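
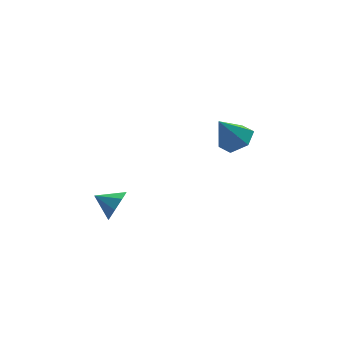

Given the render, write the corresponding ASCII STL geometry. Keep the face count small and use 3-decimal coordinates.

solid 
facet normal 0.505 -0.103 -0.857
outer loop
vertex 3.839 0.99 0.375
vertex 3.012 1.278 -0.147
vertex 3.686 1.977 0.166
endloop
endfacet
facet normal 0.539 0.254 0.803
outer loop
vertex 3.839 0.99 0.375
vertex 3.686 1.977 0.166
vertex 2.108 1.462 1.387
endloop
endfacet
facet normal 0.505 -0.103 -0.857
outer loop
vertex 3.686 1.977 0.166
vertex 3.012 1.278 -0.147
vertex 2.858 2.265 -0.356
endloop
endfacet
facet normal 0.041 0.901 0.432
outer loop
vertex 3.686 1.977 0.166
vertex 2.858 2.265 -0.356
vertex 2.108 1.462 1.387
endloop
endfacet
facet normal 0.505 -0.103 -0.857
outer loop
vertex 2.858 2.265 -0.356
vertex 3.012 1.278 -0.147
vertex 2.184 1.566 -0.669
endloop
endfacet
facet normal -0.722 0.692 0.008
outer loop
vertex 2.858 2.265 -0.356
vertex 2.184 1.566 -0.669
vertex 2.108 1.462 1.387
endloop
endfacet
facet normal 0.504 -0.103 -0.857
outer loop
vertex 2.184 1.566 -0.669
vertex 3.012 1.278 -0.147
vertex 2.337 0.58 -0.46
endloop
endfacet
facet normal -0.986 -0.162 -0.045
outer loop
vertex 2.184 1.566 -0.669
vertex 2.337 0.58 -0.46
vertex 2.108 1.462 1.387
endloop
endfacet
facet normal 0.504 -0.103 -0.858
outer loop
vertex 2.337 0.58 -0.46
vertex 3.012 1.278 -0.147
vertex 3.165 0.292 0.061
endloop
endfacet
facet normal -0.487 -0.810 0.326
outer loop
vertex 2.337 0.58 -0.46
vertex 3.165 0.292 0.061
vertex 2.108 1.462 1.387
endloop
endfacet
facet normal 0.505 -0.102 -0.857
outer loop
vertex 3.165 0.292 0.061
vertex 3.012 1.278 -0.147
vertex 3.839 0.99 0.375
endloop
endfacet
facet normal 0.274 -0.602 0.750
outer loop
vertex 3.165 0.292 0.061
vertex 3.839 0.99 0.375
vertex 2.108 1.462 1.387
endloop
endfacet
facet normal 0.676 -0.636 -0.373
outer loop
vertex -3.007 1.185 -2.071
vertex -3.554 1.06 -2.85
vertex -2.85 1.665 -2.605
endloop
endfacet
facet normal 0.198 0.699 0.687
outer loop
vertex -3.007 1.185 -2.071
vertex -2.85 1.665 -2.605
vertex -4.426 1.88 -2.37
endloop
endfacet
facet normal 0.676 -0.636 -0.372
outer loop
vertex -2.85 1.665 -2.605
vertex -3.554 1.06 -2.85
vertex -3.105 1.79 -3.282
endloop
endfacet
facet normal 0.152 0.981 0.124
outer loop
vertex -2.85 1.665 -2.605
vertex -3.105 1.79 -3.282
vertex -4.426 1.88 -2.37
endloop
endfacet
facet normal 0.676 -0.636 -0.372
outer loop
vertex -3.105 1.79 -3.282
vertex -3.554 1.06 -2.85
vertex -3.623 1.488 -3.707
endloop
endfacet
facet normal -0.206 0.899 -0.387
outer loop
vertex -3.105 1.79 -3.282
vertex -3.623 1.488 -3.707
vertex -4.426 1.88 -2.37
endloop
endfacet
facet normal 0.676 -0.636 -0.372
outer loop
vertex -3.623 1.488 -3.707
vertex -3.554 1.06 -2.85
vertex -4.101 0.935 -3.629
endloop
endfacet
facet normal -0.669 0.501 -0.549
outer loop
vertex -3.623 1.488 -3.707
vertex -4.101 0.935 -3.629
vertex -4.426 1.88 -2.37
endloop
endfacet
facet normal 0.676 -0.636 -0.373
outer loop
vertex -4.101 0.935 -3.629
vertex -3.554 1.06 -2.85
vertex -4.258 0.455 -3.095
endloop
endfacet
facet normal -0.964 0.021 -0.265
outer loop
vertex -4.101 0.935 -3.629
vertex -4.258 0.455 -3.095
vertex -4.426 1.88 -2.37
endloop
endfacet
facet normal 0.676 -0.636 -0.372
outer loop
vertex -4.258 0.455 -3.095
vertex -3.554 1.06 -2.85
vertex -4.003 0.33 -2.418
endloop
endfacet
facet normal -0.919 -0.260 0.298
outer loop
vertex -4.258 0.455 -3.095
vertex -4.003 0.33 -2.418
vertex -4.426 1.88 -2.37
endloop
endfacet
facet normal 0.676 -0.636 -0.372
outer loop
vertex -4.003 0.33 -2.418
vertex -3.554 1.06 -2.85
vertex -3.485 0.632 -1.993
endloop
endfacet
facet normal -0.560 -0.178 0.809
outer loop
vertex -4.003 0.33 -2.418
vertex -3.485 0.632 -1.993
vertex -4.426 1.88 -2.37
endloop
endfacet
facet normal 0.676 -0.636 -0.372
outer loop
vertex -3.485 0.632 -1.993
vertex -3.554 1.06 -2.85
vertex -3.007 1.185 -2.071
endloop
endfacet
facet normal -0.097 0.220 0.971
outer loop
vertex -3.485 0.632 -1.993
vertex -3.007 1.185 -2.071
vertex -4.426 1.88 -2.37
endloop
endfacet

endsolid


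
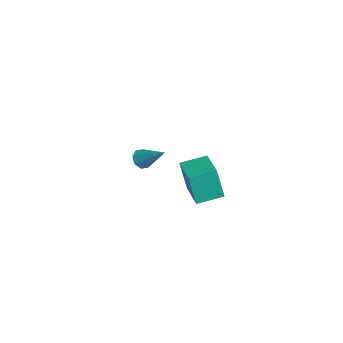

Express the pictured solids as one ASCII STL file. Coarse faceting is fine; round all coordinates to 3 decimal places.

solid 
facet normal -0.597 -0.483 -0.640
outer loop
vertex -3.497 1.304 -1.72
vertex -4.098 1.549 -1.344
vertex -3.69 1.806 -1.919
endloop
endfacet
facet normal 0.874 0.153 -0.462
outer loop
vertex -3.497 1.304 -1.72
vertex -3.69 1.806 -1.919
vertex -2.782 2.611 0.064
endloop
endfacet
facet normal -0.598 -0.482 -0.640
outer loop
vertex -3.69 1.806 -1.919
vertex -4.098 1.549 -1.344
vertex -4.122 2.159 -1.781
endloop
endfacet
facet normal 0.444 0.741 -0.504
outer loop
vertex -3.69 1.806 -1.919
vertex -4.122 2.159 -1.781
vertex -2.782 2.611 0.064
endloop
endfacet
facet normal -0.599 -0.482 -0.640
outer loop
vertex -4.122 2.159 -1.781
vertex -4.098 1.549 -1.344
vertex -4.539 2.154 -1.387
endloop
endfacet
facet normal -0.142 0.980 -0.137
outer loop
vertex -4.122 2.159 -1.781
vertex -4.539 2.154 -1.387
vertex -2.782 2.611 0.064
endloop
endfacet
facet normal -0.599 -0.482 -0.640
outer loop
vertex -4.539 2.154 -1.387
vertex -4.098 1.549 -1.344
vertex -4.698 1.795 -0.968
endloop
endfacet
facet normal -0.538 0.730 0.421
outer loop
vertex -4.539 2.154 -1.387
vertex -4.698 1.795 -0.968
vertex -2.782 2.611 0.064
endloop
endfacet
facet normal -0.599 -0.482 -0.640
outer loop
vertex -4.698 1.795 -0.968
vertex -4.098 1.549 -1.344
vertex -4.505 1.292 -0.77
endloop
endfacet
facet normal -0.514 0.136 0.847
outer loop
vertex -4.698 1.795 -0.968
vertex -4.505 1.292 -0.77
vertex -2.782 2.611 0.064
endloop
endfacet
facet normal -0.598 -0.483 -0.640
outer loop
vertex -4.505 1.292 -0.77
vertex -4.098 1.549 -1.344
vertex -4.073 0.94 -0.908
endloop
endfacet
facet normal -0.084 -0.452 0.888
outer loop
vertex -4.505 1.292 -0.77
vertex -4.073 0.94 -0.908
vertex -2.782 2.611 0.064
endloop
endfacet
facet normal -0.598 -0.483 -0.640
outer loop
vertex -4.073 0.94 -0.908
vertex -4.098 1.549 -1.344
vertex -3.656 0.945 -1.301
endloop
endfacet
facet normal 0.500 -0.690 0.522
outer loop
vertex -4.073 0.94 -0.908
vertex -3.656 0.945 -1.301
vertex -2.782 2.611 0.064
endloop
endfacet
facet normal -0.597 -0.483 -0.640
outer loop
vertex -3.656 0.945 -1.301
vertex -4.098 1.549 -1.344
vertex -3.497 1.304 -1.72
endloop
endfacet
facet normal 0.897 -0.440 -0.037
outer loop
vertex -3.656 0.945 -1.301
vertex -3.497 1.304 -1.72
vertex -2.782 2.611 0.064
endloop
endfacet
facet normal -0.983 0.063 -0.170
outer loop
vertex 2.703 1.746 3.778
vertex 2.76 3.401 4.063
vertex 3.085 2.091 1.701
endloop
endfacet
facet normal -0.034 -0.985 -0.170
outer loop
vertex 5.14 1.959 2.057
vertex 2.703 1.746 3.778
vertex 3.085 2.091 1.701
endloop
endfacet
facet normal -0.983 0.063 -0.170
outer loop
vertex 3.085 2.091 1.701
vertex 2.76 3.401 4.063
vertex 3.141 3.746 1.986
endloop
endfacet
facet normal 0.179 0.161 -0.971
outer loop
vertex 3.141 3.746 1.986
vertex 5.14 1.959 2.057
vertex 3.085 2.091 1.701
endloop
endfacet
facet normal -0.178 -0.161 0.971
outer loop
vertex 2.703 1.746 3.778
vertex 4.815 3.269 4.419
vertex 2.76 3.401 4.063
endloop
endfacet
facet normal -0.034 -0.985 -0.170
outer loop
vertex 4.759 1.614 4.134
vertex 2.703 1.746 3.778
vertex 5.14 1.959 2.057
endloop
endfacet
facet normal -0.178 -0.161 0.971
outer loop
vertex 4.759 1.614 4.134
vertex 4.815 3.269 4.419
vertex 2.703 1.746 3.778
endloop
endfacet
facet normal 0.034 0.985 0.170
outer loop
vertex 2.76 3.401 4.063
vertex 4.815 3.269 4.419
vertex 3.141 3.746 1.986
endloop
endfacet
facet normal 0.178 0.161 -0.971
outer loop
vertex 5.197 3.614 2.342
vertex 5.14 1.959 2.057
vertex 3.141 3.746 1.986
endloop
endfacet
facet normal 0.034 0.985 0.170
outer loop
vertex 3.141 3.746 1.986
vertex 4.815 3.269 4.419
vertex 5.197 3.614 2.342
endloop
endfacet
facet normal 0.983 -0.063 0.170
outer loop
vertex 5.197 3.614 2.342
vertex 4.759 1.614 4.134
vertex 5.14 1.959 2.057
endloop
endfacet
facet normal 0.983 -0.063 0.170
outer loop
vertex 4.815 3.269 4.419
vertex 4.759 1.614 4.134
vertex 5.197 3.614 2.342
endloop
endfacet

endsolid


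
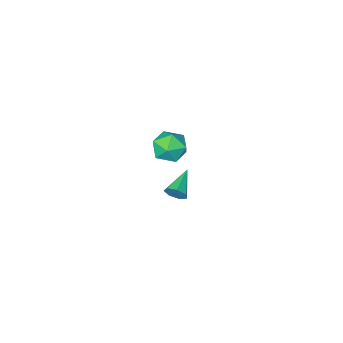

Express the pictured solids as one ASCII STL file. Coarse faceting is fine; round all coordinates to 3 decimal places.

solid 
facet normal -0.953 -0.167 -0.253
outer loop
vertex 2.893 3.521 2.825
vertex 3.006 2.756 2.904
vertex 2.77 3.179 3.513
endloop
endfacet
facet normal -0.882 0.465 0.073
outer loop
vertex 2.893 3.521 2.825
vertex 2.77 3.179 3.513
vertex 3.13 3.868 3.48
endloop
endfacet
facet normal -0.419 0.856 -0.302
outer loop
vertex 2.893 3.521 2.825
vertex 3.13 3.868 3.48
vertex 3.588 3.871 2.852
endloop
endfacet
facet normal -0.202 0.468 -0.861
outer loop
vertex 2.893 3.521 2.825
vertex 3.588 3.871 2.852
vertex 3.512 3.183 2.496
endloop
endfacet
facet normal -0.531 -0.164 -0.831
outer loop
vertex 2.893 3.521 2.825
vertex 3.512 3.183 2.496
vertex 3.006 2.756 2.904
endloop
endfacet
facet normal -0.602 0.349 0.718
outer loop
vertex 3.13 3.868 3.48
vertex 2.77 3.179 3.513
vertex 3.388 3.317 3.964
endloop
endfacet
facet normal -0.716 -0.672 0.190
outer loop
vertex 2.77 3.179 3.513
vertex 3.006 2.756 2.904
vertex 3.312 2.629 3.608
endloop
endfacet
facet normal -0.035 -0.669 -0.743
outer loop
vertex 3.006 2.756 2.904
vertex 3.512 3.183 2.496
vertex 3.77 2.632 2.98
endloop
endfacet
facet normal 0.498 0.354 -0.791
outer loop
vertex 3.512 3.183 2.496
vertex 3.588 3.871 2.852
vertex 4.13 3.321 2.947
endloop
endfacet
facet normal 0.148 0.982 0.113
outer loop
vertex 3.588 3.871 2.852
vertex 3.13 3.868 3.48
vertex 3.894 3.744 3.556
endloop
endfacet
facet normal 0.202 -0.468 0.861
outer loop
vertex 4.007 2.979 3.635
vertex 3.388 3.317 3.964
vertex 3.312 2.629 3.608
endloop
endfacet
facet normal 0.419 -0.856 0.302
outer loop
vertex 4.007 2.979 3.635
vertex 3.312 2.629 3.608
vertex 3.77 2.632 2.98
endloop
endfacet
facet normal 0.882 -0.465 -0.073
outer loop
vertex 4.007 2.979 3.635
vertex 3.77 2.632 2.98
vertex 4.13 3.321 2.947
endloop
endfacet
facet normal 0.953 0.167 0.253
outer loop
vertex 4.007 2.979 3.635
vertex 4.13 3.321 2.947
vertex 3.894 3.744 3.556
endloop
endfacet
facet normal 0.531 0.164 0.831
outer loop
vertex 4.007 2.979 3.635
vertex 3.894 3.744 3.556
vertex 3.388 3.317 3.964
endloop
endfacet
facet normal -0.498 -0.354 0.791
outer loop
vertex 3.312 2.629 3.608
vertex 3.388 3.317 3.964
vertex 2.77 3.179 3.513
endloop
endfacet
facet normal -0.148 -0.982 -0.113
outer loop
vertex 3.77 2.632 2.98
vertex 3.312 2.629 3.608
vertex 3.006 2.756 2.904
endloop
endfacet
facet normal 0.602 -0.349 -0.718
outer loop
vertex 4.13 3.321 2.947
vertex 3.77 2.632 2.98
vertex 3.512 3.183 2.496
endloop
endfacet
facet normal 0.716 0.672 -0.190
outer loop
vertex 3.894 3.744 3.556
vertex 4.13 3.321 2.947
vertex 3.588 3.871 2.852
endloop
endfacet
facet normal 0.035 0.669 0.743
outer loop
vertex 3.388 3.317 3.964
vertex 3.894 3.744 3.556
vertex 3.13 3.868 3.48
endloop
endfacet
facet normal 0.773 0.516 -0.369
outer loop
vertex 2.198 1.176 -1.643
vertex 1.904 1.343 -2.025
vertex 1.981 1.555 -1.568
endloop
endfacet
facet normal 0.128 -0.121 0.984
outer loop
vertex 2.198 1.176 -1.643
vertex 1.981 1.555 -1.568
vertex 0.876 0.657 -1.535
endloop
endfacet
facet normal 0.774 0.515 -0.369
outer loop
vertex 1.981 1.555 -1.568
vertex 1.904 1.343 -2.025
vertex 1.707 1.774 -1.837
endloop
endfacet
facet normal -0.377 0.492 0.785
outer loop
vertex 1.981 1.555 -1.568
vertex 1.707 1.774 -1.837
vertex 0.876 0.657 -1.535
endloop
endfacet
facet normal 0.774 0.515 -0.369
outer loop
vertex 1.707 1.774 -1.837
vertex 1.904 1.343 -2.025
vertex 1.581 1.669 -2.248
endloop
endfacet
facet normal -0.788 0.610 0.086
outer loop
vertex 1.707 1.774 -1.837
vertex 1.581 1.669 -2.248
vertex 0.876 0.657 -1.535
endloop
endfacet
facet normal 0.774 0.515 -0.368
outer loop
vertex 1.581 1.669 -2.248
vertex 1.904 1.343 -2.025
vertex 1.699 1.318 -2.491
endloop
endfacet
facet normal -0.796 0.140 -0.589
outer loop
vertex 1.581 1.669 -2.248
vertex 1.699 1.318 -2.491
vertex 0.876 0.657 -1.535
endloop
endfacet
facet normal 0.774 0.515 -0.368
outer loop
vertex 1.699 1.318 -2.491
vertex 1.904 1.343 -2.025
vertex 1.971 0.986 -2.384
endloop
endfacet
facet normal -0.396 -0.559 -0.728
outer loop
vertex 1.699 1.318 -2.491
vertex 1.971 0.986 -2.384
vertex 0.876 0.657 -1.535
endloop
endfacet
facet normal 0.774 0.516 -0.368
outer loop
vertex 1.971 0.986 -2.384
vertex 1.904 1.343 -2.025
vertex 2.193 0.923 -2.006
endloop
endfacet
facet normal 0.114 -0.967 -0.228
outer loop
vertex 1.971 0.986 -2.384
vertex 2.193 0.923 -2.006
vertex 0.876 0.657 -1.535
endloop
endfacet
facet normal 0.773 0.515 -0.370
outer loop
vertex 2.193 0.923 -2.006
vertex 1.904 1.343 -2.025
vertex 2.198 1.176 -1.643
endloop
endfacet
facet normal 0.347 -0.772 0.533
outer loop
vertex 2.193 0.923 -2.006
vertex 2.198 1.176 -1.643
vertex 0.876 0.657 -1.535
endloop
endfacet

endsolid


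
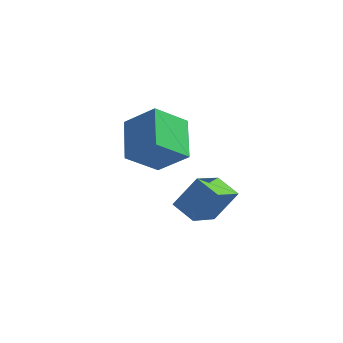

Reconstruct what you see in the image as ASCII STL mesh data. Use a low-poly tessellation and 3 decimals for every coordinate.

solid 
facet normal -0.540 -0.580 0.610
outer loop
vertex 1.18 2.399 3.764
vertex -0.271 2.479 2.556
vertex 1.939 0.61 2.733
endloop
endfacet
facet normal 0.768 -0.042 0.639
outer loop
vertex 2.991 1.741 1.544
vertex 1.18 2.399 3.764
vertex 1.939 0.61 2.733
endloop
endfacet
facet normal -0.540 -0.580 0.610
outer loop
vertex 1.939 0.61 2.733
vertex -0.271 2.479 2.556
vertex 0.488 0.69 1.525
endloop
endfacet
facet normal 0.345 -0.813 -0.468
outer loop
vertex 0.488 0.69 1.525
vertex 2.991 1.741 1.544
vertex 1.939 0.61 2.733
endloop
endfacet
facet normal -0.345 0.813 0.468
outer loop
vertex 1.18 2.399 3.764
vertex 0.781 3.61 1.367
vertex -0.271 2.479 2.556
endloop
endfacet
facet normal 0.768 -0.042 0.639
outer loop
vertex 2.232 3.53 2.575
vertex 1.18 2.399 3.764
vertex 2.991 1.741 1.544
endloop
endfacet
facet normal -0.345 0.813 0.468
outer loop
vertex 2.232 3.53 2.575
vertex 0.781 3.61 1.367
vertex 1.18 2.399 3.764
endloop
endfacet
facet normal -0.768 0.042 -0.639
outer loop
vertex -0.271 2.479 2.556
vertex 0.781 3.61 1.367
vertex 0.488 0.69 1.525
endloop
endfacet
facet normal 0.345 -0.813 -0.468
outer loop
vertex 1.54 1.821 0.336
vertex 2.991 1.741 1.544
vertex 0.488 0.69 1.525
endloop
endfacet
facet normal -0.768 0.042 -0.639
outer loop
vertex 0.488 0.69 1.525
vertex 0.781 3.61 1.367
vertex 1.54 1.821 0.336
endloop
endfacet
facet normal 0.540 0.580 -0.610
outer loop
vertex 1.54 1.821 0.336
vertex 2.232 3.53 2.575
vertex 2.991 1.741 1.544
endloop
endfacet
facet normal 0.540 0.580 -0.610
outer loop
vertex 0.781 3.61 1.367
vertex 2.232 3.53 2.575
vertex 1.54 1.821 0.336
endloop
endfacet
facet normal -0.858 0.366 0.360
outer loop
vertex 2.906 2.896 -0.541
vertex 3.253 4.622 -1.47
vertex 2.023 2.278 -2.019
endloop
endfacet
facet normal -0.175 -0.867 0.467
outer loop
vertex 3.147 1.798 -2.49
vertex 2.906 2.896 -0.541
vertex 2.023 2.278 -2.019
endloop
endfacet
facet normal -0.858 0.366 0.360
outer loop
vertex 2.023 2.278 -2.019
vertex 3.253 4.622 -1.47
vertex 2.369 4.003 -2.948
endloop
endfacet
facet normal -0.483 -0.338 -0.808
outer loop
vertex 2.369 4.003 -2.948
vertex 3.147 1.798 -2.49
vertex 2.023 2.278 -2.019
endloop
endfacet
facet normal 0.483 0.338 0.808
outer loop
vertex 2.906 2.896 -0.541
vertex 4.377 4.142 -1.941
vertex 3.253 4.622 -1.47
endloop
endfacet
facet normal -0.174 -0.867 0.467
outer loop
vertex 4.031 2.417 -1.012
vertex 2.906 2.896 -0.541
vertex 3.147 1.798 -2.49
endloop
endfacet
facet normal 0.482 0.338 0.808
outer loop
vertex 4.031 2.417 -1.012
vertex 4.377 4.142 -1.941
vertex 2.906 2.896 -0.541
endloop
endfacet
facet normal 0.174 0.867 -0.467
outer loop
vertex 3.253 4.622 -1.47
vertex 4.377 4.142 -1.941
vertex 2.369 4.003 -2.948
endloop
endfacet
facet normal -0.482 -0.338 -0.808
outer loop
vertex 3.494 3.524 -3.419
vertex 3.147 1.798 -2.49
vertex 2.369 4.003 -2.948
endloop
endfacet
facet normal 0.174 0.867 -0.467
outer loop
vertex 2.369 4.003 -2.948
vertex 4.377 4.142 -1.941
vertex 3.494 3.524 -3.419
endloop
endfacet
facet normal 0.858 -0.366 -0.360
outer loop
vertex 3.494 3.524 -3.419
vertex 4.031 2.417 -1.012
vertex 3.147 1.798 -2.49
endloop
endfacet
facet normal 0.858 -0.366 -0.360
outer loop
vertex 4.377 4.142 -1.941
vertex 4.031 2.417 -1.012
vertex 3.494 3.524 -3.419
endloop
endfacet

endsolid


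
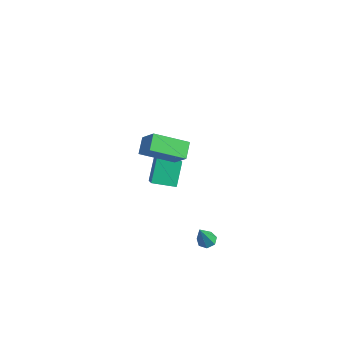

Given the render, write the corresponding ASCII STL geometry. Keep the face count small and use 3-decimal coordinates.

solid 
facet normal -0.662 -0.724 0.192
outer loop
vertex -3.708 2.312 -1.588
vertex -5.017 3.161 -2.902
vertex -3.07 1.405 -2.81
endloop
endfacet
facet normal 0.642 -0.416 0.644
outer loop
vertex -2.143 2.419 -3.078
vertex -3.708 2.312 -1.588
vertex -3.07 1.405 -2.81
endloop
endfacet
facet normal -0.662 -0.724 0.192
outer loop
vertex -3.07 1.405 -2.81
vertex -5.017 3.161 -2.902
vertex -4.379 2.254 -4.124
endloop
endfacet
facet normal 0.387 -0.549 -0.741
outer loop
vertex -4.379 2.254 -4.124
vertex -2.143 2.419 -3.078
vertex -3.07 1.405 -2.81
endloop
endfacet
facet normal -0.387 0.549 0.741
outer loop
vertex -3.708 2.312 -1.588
vertex -4.09 4.175 -3.17
vertex -5.017 3.161 -2.902
endloop
endfacet
facet normal 0.642 -0.416 0.644
outer loop
vertex -2.781 3.326 -1.856
vertex -3.708 2.312 -1.588
vertex -2.143 2.419 -3.078
endloop
endfacet
facet normal -0.387 0.549 0.741
outer loop
vertex -2.781 3.326 -1.856
vertex -4.09 4.175 -3.17
vertex -3.708 2.312 -1.588
endloop
endfacet
facet normal -0.642 0.416 -0.644
outer loop
vertex -5.017 3.161 -2.902
vertex -4.09 4.175 -3.17
vertex -4.379 2.254 -4.124
endloop
endfacet
facet normal 0.387 -0.549 -0.741
outer loop
vertex -3.452 3.268 -4.392
vertex -2.143 2.419 -3.078
vertex -4.379 2.254 -4.124
endloop
endfacet
facet normal -0.642 0.416 -0.644
outer loop
vertex -4.379 2.254 -4.124
vertex -4.09 4.175 -3.17
vertex -3.452 3.268 -4.392
endloop
endfacet
facet normal 0.662 0.724 -0.192
outer loop
vertex -3.452 3.268 -4.392
vertex -2.781 3.326 -1.856
vertex -2.143 2.419 -3.078
endloop
endfacet
facet normal 0.662 0.724 -0.192
outer loop
vertex -4.09 4.175 -3.17
vertex -2.781 3.326 -1.856
vertex -3.452 3.268 -4.392
endloop
endfacet
facet normal -0.505 -0.752 0.424
outer loop
vertex -0.508 -0.417 4.464
vertex -1.527 -0.353 3.364
vertex 0.051 -1.108 3.905
endloop
endfacet
facet normal 0.679 -0.043 0.733
outer loop
vertex 1.087 0.433 3.036
vertex -0.508 -0.417 4.464
vertex 0.051 -1.108 3.905
endloop
endfacet
facet normal -0.505 -0.752 0.424
outer loop
vertex 0.051 -1.108 3.905
vertex -1.527 -0.353 3.364
vertex -0.967 -1.044 2.806
endloop
endfacet
facet normal 0.533 -0.658 -0.532
outer loop
vertex -0.967 -1.044 2.806
vertex 1.087 0.433 3.036
vertex 0.051 -1.108 3.905
endloop
endfacet
facet normal -0.533 0.658 0.532
outer loop
vertex -0.508 -0.417 4.464
vertex -0.491 1.188 2.495
vertex -1.527 -0.353 3.364
endloop
endfacet
facet normal 0.679 -0.042 0.733
outer loop
vertex 0.527 1.124 3.594
vertex -0.508 -0.417 4.464
vertex 1.087 0.433 3.036
endloop
endfacet
facet normal -0.533 0.658 0.532
outer loop
vertex 0.527 1.124 3.594
vertex -0.491 1.188 2.495
vertex -0.508 -0.417 4.464
endloop
endfacet
facet normal -0.678 0.042 -0.733
outer loop
vertex -1.527 -0.353 3.364
vertex -0.491 1.188 2.495
vertex -0.967 -1.044 2.806
endloop
endfacet
facet normal 0.533 -0.658 -0.532
outer loop
vertex 0.068 0.497 1.936
vertex 1.087 0.433 3.036
vertex -0.967 -1.044 2.806
endloop
endfacet
facet normal -0.679 0.043 -0.732
outer loop
vertex -0.967 -1.044 2.806
vertex -0.491 1.188 2.495
vertex 0.068 0.497 1.936
endloop
endfacet
facet normal 0.505 0.752 -0.424
outer loop
vertex 0.068 0.497 1.936
vertex 0.527 1.124 3.594
vertex 1.087 0.433 3.036
endloop
endfacet
facet normal 0.505 0.752 -0.424
outer loop
vertex -0.491 1.188 2.495
vertex 0.527 1.124 3.594
vertex 0.068 0.497 1.936
endloop
endfacet
facet normal -0.125 0.404 -0.906
outer loop
vertex 2.825 0.96 -3.311
vertex 2.285 0.86 -3.281
vertex 2.56 1.308 -3.119
endloop
endfacet
facet normal 0.824 0.416 0.384
outer loop
vertex 2.825 0.96 -3.311
vertex 2.56 1.308 -3.119
vertex 2.495 0.18 -1.759
endloop
endfacet
facet normal -0.126 0.405 -0.906
outer loop
vertex 2.56 1.308 -3.119
vertex 2.285 0.86 -3.281
vertex 2.088 1.318 -3.049
endloop
endfacet
facet normal 0.111 0.762 0.638
outer loop
vertex 2.56 1.308 -3.119
vertex 2.088 1.318 -3.049
vertex 2.495 0.18 -1.759
endloop
endfacet
facet normal -0.125 0.405 -0.906
outer loop
vertex 2.088 1.318 -3.049
vertex 2.285 0.86 -3.281
vertex 1.764 0.983 -3.154
endloop
endfacet
facet normal -0.659 0.448 0.604
outer loop
vertex 2.088 1.318 -3.049
vertex 1.764 0.983 -3.154
vertex 2.495 0.18 -1.759
endloop
endfacet
facet normal -0.126 0.403 -0.906
outer loop
vertex 1.764 0.983 -3.154
vertex 2.285 0.86 -3.281
vertex 1.833 0.555 -3.354
endloop
endfacet
facet normal -0.906 -0.290 0.308
outer loop
vertex 1.764 0.983 -3.154
vertex 1.833 0.555 -3.354
vertex 2.495 0.18 -1.759
endloop
endfacet
facet normal -0.127 0.405 -0.905
outer loop
vertex 1.833 0.555 -3.354
vertex 2.285 0.86 -3.281
vertex 2.242 0.357 -3.5
endloop
endfacet
facet normal -0.443 -0.896 -0.027
outer loop
vertex 1.833 0.555 -3.354
vertex 2.242 0.357 -3.5
vertex 2.495 0.18 -1.759
endloop
endfacet
facet normal -0.124 0.405 -0.906
outer loop
vertex 2.242 0.357 -3.5
vertex 2.285 0.86 -3.281
vertex 2.683 0.537 -3.48
endloop
endfacet
facet normal 0.379 -0.913 -0.148
outer loop
vertex 2.242 0.357 -3.5
vertex 2.683 0.537 -3.48
vertex 2.495 0.18 -1.759
endloop
endfacet
facet normal -0.125 0.404 -0.906
outer loop
vertex 2.683 0.537 -3.48
vertex 2.285 0.86 -3.281
vertex 2.825 0.96 -3.311
endloop
endfacet
facet normal 0.943 -0.330 0.034
outer loop
vertex 2.683 0.537 -3.48
vertex 2.825 0.96 -3.311
vertex 2.495 0.18 -1.759
endloop
endfacet

endsolid


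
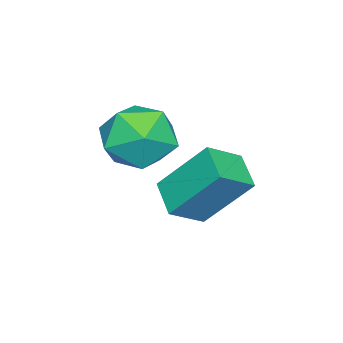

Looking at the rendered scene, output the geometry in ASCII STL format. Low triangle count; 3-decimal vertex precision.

solid 
facet normal -0.970 -0.233 0.074
outer loop
vertex -3.382 2.754 1.421
vertex -3.167 1.689 0.89
vertex -3.099 1.79 2.093
endloop
endfacet
facet normal -0.769 0.198 0.608
outer loop
vertex -3.382 2.754 1.421
vertex -3.099 1.79 2.093
vertex -2.618 2.869 2.351
endloop
endfacet
facet normal -0.511 0.798 0.321
outer loop
vertex -3.382 2.754 1.421
vertex -2.618 2.869 2.351
vertex -2.389 3.435 1.308
endloop
endfacet
facet normal -0.551 0.738 -0.389
outer loop
vertex -3.382 2.754 1.421
vertex -2.389 3.435 1.308
vertex -2.728 2.706 0.405
endloop
endfacet
facet normal -0.834 0.102 -0.542
outer loop
vertex -3.382 2.754 1.421
vertex -2.728 2.706 0.405
vertex -3.167 1.689 0.89
endloop
endfacet
facet normal -0.240 -0.123 0.963
outer loop
vertex -2.618 2.869 2.351
vertex -3.099 1.79 2.093
vertex -1.932 1.874 2.395
endloop
endfacet
facet normal -0.565 -0.819 0.101
outer loop
vertex -3.099 1.79 2.093
vertex -3.167 1.689 0.89
vertex -2.271 1.145 1.492
endloop
endfacet
facet normal -0.346 -0.278 -0.896
outer loop
vertex -3.167 1.689 0.89
vertex -2.728 2.706 0.405
vertex -2.042 1.711 0.449
endloop
endfacet
facet normal 0.114 0.752 -0.650
outer loop
vertex -2.728 2.706 0.405
vertex -2.389 3.435 1.308
vertex -1.561 2.79 0.707
endloop
endfacet
facet normal 0.179 0.848 0.499
outer loop
vertex -2.389 3.435 1.308
vertex -2.618 2.869 2.351
vertex -1.493 2.891 1.91
endloop
endfacet
facet normal 0.551 -0.738 0.389
outer loop
vertex -1.278 1.826 1.379
vertex -1.932 1.874 2.395
vertex -2.271 1.145 1.492
endloop
endfacet
facet normal 0.511 -0.798 -0.321
outer loop
vertex -1.278 1.826 1.379
vertex -2.271 1.145 1.492
vertex -2.042 1.711 0.449
endloop
endfacet
facet normal 0.769 -0.198 -0.608
outer loop
vertex -1.278 1.826 1.379
vertex -2.042 1.711 0.449
vertex -1.561 2.79 0.707
endloop
endfacet
facet normal 0.970 0.233 -0.074
outer loop
vertex -1.278 1.826 1.379
vertex -1.561 2.79 0.707
vertex -1.493 2.891 1.91
endloop
endfacet
facet normal 0.834 -0.102 0.542
outer loop
vertex -1.278 1.826 1.379
vertex -1.493 2.891 1.91
vertex -1.932 1.874 2.395
endloop
endfacet
facet normal -0.114 -0.752 0.650
outer loop
vertex -2.271 1.145 1.492
vertex -1.932 1.874 2.395
vertex -3.099 1.79 2.093
endloop
endfacet
facet normal -0.179 -0.848 -0.499
outer loop
vertex -2.042 1.711 0.449
vertex -2.271 1.145 1.492
vertex -3.167 1.689 0.89
endloop
endfacet
facet normal 0.240 0.123 -0.963
outer loop
vertex -1.561 2.79 0.707
vertex -2.042 1.711 0.449
vertex -2.728 2.706 0.405
endloop
endfacet
facet normal 0.565 0.819 -0.101
outer loop
vertex -1.493 2.891 1.91
vertex -1.561 2.79 0.707
vertex -2.389 3.435 1.308
endloop
endfacet
facet normal 0.346 0.278 0.896
outer loop
vertex -1.932 1.874 2.395
vertex -1.493 2.891 1.91
vertex -2.618 2.869 2.351
endloop
endfacet
facet normal -0.681 -0.622 0.387
outer loop
vertex -3.255 2.354 -0.898
vertex -3.564 3.702 0.722
vertex -4.181 2.949 -1.57
endloop
endfacet
facet normal 0.145 -0.633 -0.760
outer loop
vertex -3.316 3.738 -2.062
vertex -3.255 2.354 -0.898
vertex -4.181 2.949 -1.57
endloop
endfacet
facet normal -0.681 -0.622 0.387
outer loop
vertex -4.181 2.949 -1.57
vertex -3.564 3.702 0.722
vertex -4.49 4.297 0.05
endloop
endfacet
facet normal -0.718 0.462 -0.521
outer loop
vertex -4.49 4.297 0.05
vertex -3.316 3.738 -2.062
vertex -4.181 2.949 -1.57
endloop
endfacet
facet normal 0.718 -0.462 0.521
outer loop
vertex -3.255 2.354 -0.898
vertex -2.699 4.491 0.23
vertex -3.564 3.702 0.722
endloop
endfacet
facet normal 0.145 -0.633 -0.760
outer loop
vertex -2.39 3.143 -1.39
vertex -3.255 2.354 -0.898
vertex -3.316 3.738 -2.062
endloop
endfacet
facet normal 0.718 -0.462 0.521
outer loop
vertex -2.39 3.143 -1.39
vertex -2.699 4.491 0.23
vertex -3.255 2.354 -0.898
endloop
endfacet
facet normal -0.145 0.633 0.760
outer loop
vertex -3.564 3.702 0.722
vertex -2.699 4.491 0.23
vertex -4.49 4.297 0.05
endloop
endfacet
facet normal -0.718 0.462 -0.521
outer loop
vertex -3.625 5.086 -0.442
vertex -3.316 3.738 -2.062
vertex -4.49 4.297 0.05
endloop
endfacet
facet normal -0.145 0.633 0.760
outer loop
vertex -4.49 4.297 0.05
vertex -2.699 4.491 0.23
vertex -3.625 5.086 -0.442
endloop
endfacet
facet normal 0.681 0.622 -0.387
outer loop
vertex -3.625 5.086 -0.442
vertex -2.39 3.143 -1.39
vertex -3.316 3.738 -2.062
endloop
endfacet
facet normal 0.681 0.622 -0.387
outer loop
vertex -2.699 4.491 0.23
vertex -2.39 3.143 -1.39
vertex -3.625 5.086 -0.442
endloop
endfacet

endsolid


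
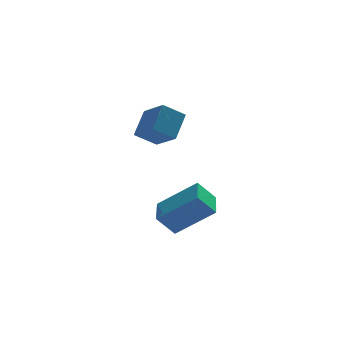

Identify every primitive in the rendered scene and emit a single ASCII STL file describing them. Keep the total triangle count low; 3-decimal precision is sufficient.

solid 
facet normal -0.647 -0.015 0.762
outer loop
vertex -1.932 -3.559 -1.257
vertex -1.644 -2.205 -0.986
vertex -3.519 -2.953 -2.592
endloop
endfacet
facet normal -0.205 -0.960 -0.192
outer loop
vertex -2.736 -2.935 -3.514
vertex -1.932 -3.559 -1.257
vertex -3.519 -2.953 -2.592
endloop
endfacet
facet normal -0.647 -0.015 0.762
outer loop
vertex -3.519 -2.953 -2.592
vertex -1.644 -2.205 -0.986
vertex -3.23 -1.599 -2.32
endloop
endfacet
facet normal -0.734 0.281 -0.618
outer loop
vertex -3.23 -1.599 -2.32
vertex -2.736 -2.935 -3.514
vertex -3.519 -2.953 -2.592
endloop
endfacet
facet normal 0.734 -0.280 0.618
outer loop
vertex -1.932 -3.559 -1.257
vertex -0.861 -2.187 -1.908
vertex -1.644 -2.205 -0.986
endloop
endfacet
facet normal -0.205 -0.960 -0.192
outer loop
vertex -1.15 -3.541 -2.18
vertex -1.932 -3.559 -1.257
vertex -2.736 -2.935 -3.514
endloop
endfacet
facet normal 0.735 -0.281 0.617
outer loop
vertex -1.15 -3.541 -2.18
vertex -0.861 -2.187 -1.908
vertex -1.932 -3.559 -1.257
endloop
endfacet
facet normal 0.205 0.960 0.193
outer loop
vertex -1.644 -2.205 -0.986
vertex -0.861 -2.187 -1.908
vertex -3.23 -1.599 -2.32
endloop
endfacet
facet normal -0.735 0.280 -0.617
outer loop
vertex -2.448 -1.581 -3.243
vertex -2.736 -2.935 -3.514
vertex -3.23 -1.599 -2.32
endloop
endfacet
facet normal 0.205 0.960 0.192
outer loop
vertex -3.23 -1.599 -2.32
vertex -0.861 -2.187 -1.908
vertex -2.448 -1.581 -3.243
endloop
endfacet
facet normal 0.647 0.015 -0.762
outer loop
vertex -2.448 -1.581 -3.243
vertex -1.15 -3.541 -2.18
vertex -2.736 -2.935 -3.514
endloop
endfacet
facet normal 0.647 0.015 -0.762
outer loop
vertex -0.861 -2.187 -1.908
vertex -1.15 -3.541 -2.18
vertex -2.448 -1.581 -3.243
endloop
endfacet
facet normal -0.830 -0.075 0.553
outer loop
vertex -3.011 -1.805 3.372
vertex -3.584 -0.635 2.67
vertex -3.598 -2.692 2.371
endloop
endfacet
facet normal 0.387 -0.791 0.474
outer loop
vertex -2.636 -2.605 1.73
vertex -3.011 -1.805 3.372
vertex -3.598 -2.692 2.371
endloop
endfacet
facet normal -0.830 -0.075 0.553
outer loop
vertex -3.598 -2.692 2.371
vertex -3.584 -0.635 2.67
vertex -4.171 -1.522 1.67
endloop
endfacet
facet normal -0.402 -0.607 -0.685
outer loop
vertex -4.171 -1.522 1.67
vertex -2.636 -2.605 1.73
vertex -3.598 -2.692 2.371
endloop
endfacet
facet normal 0.402 0.608 0.685
outer loop
vertex -3.011 -1.805 3.372
vertex -2.622 -0.548 2.029
vertex -3.584 -0.635 2.67
endloop
endfacet
facet normal 0.388 -0.791 0.474
outer loop
vertex -2.049 -1.718 2.73
vertex -3.011 -1.805 3.372
vertex -2.636 -2.605 1.73
endloop
endfacet
facet normal 0.402 0.607 0.685
outer loop
vertex -2.049 -1.718 2.73
vertex -2.622 -0.548 2.029
vertex -3.011 -1.805 3.372
endloop
endfacet
facet normal -0.387 0.791 -0.474
outer loop
vertex -3.584 -0.635 2.67
vertex -2.622 -0.548 2.029
vertex -4.171 -1.522 1.67
endloop
endfacet
facet normal -0.402 -0.608 -0.685
outer loop
vertex -3.209 -1.435 1.028
vertex -2.636 -2.605 1.73
vertex -4.171 -1.522 1.67
endloop
endfacet
facet normal -0.388 0.791 -0.474
outer loop
vertex -4.171 -1.522 1.67
vertex -2.622 -0.548 2.029
vertex -3.209 -1.435 1.028
endloop
endfacet
facet normal 0.830 0.074 -0.553
outer loop
vertex -3.209 -1.435 1.028
vertex -2.049 -1.718 2.73
vertex -2.636 -2.605 1.73
endloop
endfacet
facet normal 0.830 0.075 -0.553
outer loop
vertex -2.622 -0.548 2.029
vertex -2.049 -1.718 2.73
vertex -3.209 -1.435 1.028
endloop
endfacet

endsolid


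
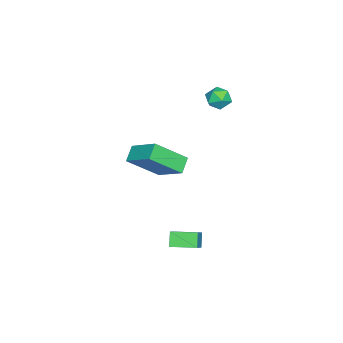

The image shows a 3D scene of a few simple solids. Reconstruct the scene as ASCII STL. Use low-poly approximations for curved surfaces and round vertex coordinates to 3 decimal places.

solid 
facet normal -0.822 -0.020 0.570
outer loop
vertex 1.208 0.042 0.709
vertex 1.858 1.54 1.699
vertex 0.22 1.38 -0.669
endloop
endfacet
facet normal -0.340 -0.785 -0.518
outer loop
vertex 1.042 1.4 -1.239
vertex 1.208 0.042 0.709
vertex 0.22 1.38 -0.669
endloop
endfacet
facet normal -0.822 -0.020 0.570
outer loop
vertex 0.22 1.38 -0.669
vertex 1.858 1.54 1.699
vertex 0.87 2.879 0.32
endloop
endfacet
facet normal -0.458 0.619 -0.638
outer loop
vertex 0.87 2.879 0.32
vertex 1.042 1.4 -1.239
vertex 0.22 1.38 -0.669
endloop
endfacet
facet normal 0.457 -0.620 0.638
outer loop
vertex 1.208 0.042 0.709
vertex 2.68 1.56 1.129
vertex 1.858 1.54 1.699
endloop
endfacet
facet normal -0.340 -0.785 -0.518
outer loop
vertex 2.03 0.061 0.14
vertex 1.208 0.042 0.709
vertex 1.042 1.4 -1.239
endloop
endfacet
facet normal 0.456 -0.619 0.639
outer loop
vertex 2.03 0.061 0.14
vertex 2.68 1.56 1.129
vertex 1.208 0.042 0.709
endloop
endfacet
facet normal 0.340 0.785 0.518
outer loop
vertex 1.858 1.54 1.699
vertex 2.68 1.56 1.129
vertex 0.87 2.879 0.32
endloop
endfacet
facet normal -0.456 0.620 -0.638
outer loop
vertex 1.692 2.898 -0.249
vertex 1.042 1.4 -1.239
vertex 0.87 2.879 0.32
endloop
endfacet
facet normal 0.340 0.785 0.518
outer loop
vertex 0.87 2.879 0.32
vertex 2.68 1.56 1.129
vertex 1.692 2.898 -0.249
endloop
endfacet
facet normal 0.822 0.020 -0.570
outer loop
vertex 1.692 2.898 -0.249
vertex 2.03 0.061 0.14
vertex 1.042 1.4 -1.239
endloop
endfacet
facet normal 0.822 0.020 -0.570
outer loop
vertex 2.68 1.56 1.129
vertex 2.03 0.061 0.14
vertex 1.692 2.898 -0.249
endloop
endfacet
facet normal 0.239 0.885 0.400
outer loop
vertex -1.764 4.239 3.127
vertex -1.863 3.952 3.821
vertex -1.183 3.918 3.49
endloop
endfacet
facet normal 0.574 0.788 -0.223
outer loop
vertex -1.764 4.239 3.127
vertex -1.183 3.918 3.49
vertex -1.288 3.786 2.752
endloop
endfacet
facet normal 0.080 0.684 -0.725
outer loop
vertex -1.764 4.239 3.127
vertex -1.288 3.786 2.752
vertex -2.033 3.739 2.626
endloop
endfacet
facet normal -0.563 0.716 -0.413
outer loop
vertex -1.764 4.239 3.127
vertex -2.033 3.739 2.626
vertex -2.388 3.841 3.287
endloop
endfacet
facet normal -0.464 0.840 0.281
outer loop
vertex -1.764 4.239 3.127
vertex -2.388 3.841 3.287
vertex -1.863 3.952 3.821
endloop
endfacet
facet normal 0.966 0.194 -0.172
outer loop
vertex -1.288 3.786 2.752
vertex -1.183 3.918 3.49
vertex -1.092 3.219 3.213
endloop
endfacet
facet normal 0.424 0.350 0.835
outer loop
vertex -1.183 3.918 3.49
vertex -1.863 3.952 3.821
vertex -1.447 3.321 3.874
endloop
endfacet
facet normal -0.713 0.277 0.644
outer loop
vertex -1.863 3.952 3.821
vertex -2.388 3.841 3.287
vertex -2.192 3.274 3.748
endloop
endfacet
facet normal -0.873 0.077 -0.481
outer loop
vertex -2.388 3.841 3.287
vertex -2.033 3.739 2.626
vertex -2.297 3.142 3.01
endloop
endfacet
facet normal 0.165 0.026 -0.986
outer loop
vertex -2.033 3.739 2.626
vertex -1.288 3.786 2.752
vertex -1.617 3.108 2.679
endloop
endfacet
facet normal 0.563 -0.716 0.413
outer loop
vertex -1.716 2.821 3.373
vertex -1.092 3.219 3.213
vertex -1.447 3.321 3.874
endloop
endfacet
facet normal -0.080 -0.684 0.725
outer loop
vertex -1.716 2.821 3.373
vertex -1.447 3.321 3.874
vertex -2.192 3.274 3.748
endloop
endfacet
facet normal -0.574 -0.788 0.223
outer loop
vertex -1.716 2.821 3.373
vertex -2.192 3.274 3.748
vertex -2.297 3.142 3.01
endloop
endfacet
facet normal -0.239 -0.885 -0.400
outer loop
vertex -1.716 2.821 3.373
vertex -2.297 3.142 3.01
vertex -1.617 3.108 2.679
endloop
endfacet
facet normal 0.464 -0.840 -0.281
outer loop
vertex -1.716 2.821 3.373
vertex -1.617 3.108 2.679
vertex -1.092 3.219 3.213
endloop
endfacet
facet normal 0.873 -0.077 0.481
outer loop
vertex -1.447 3.321 3.874
vertex -1.092 3.219 3.213
vertex -1.183 3.918 3.49
endloop
endfacet
facet normal -0.165 -0.026 0.986
outer loop
vertex -2.192 3.274 3.748
vertex -1.447 3.321 3.874
vertex -1.863 3.952 3.821
endloop
endfacet
facet normal -0.966 -0.194 0.172
outer loop
vertex -2.297 3.142 3.01
vertex -2.192 3.274 3.748
vertex -2.388 3.841 3.287
endloop
endfacet
facet normal -0.424 -0.350 -0.835
outer loop
vertex -1.617 3.108 2.679
vertex -2.297 3.142 3.01
vertex -2.033 3.739 2.626
endloop
endfacet
facet normal 0.713 -0.277 -0.644
outer loop
vertex -1.092 3.219 3.213
vertex -1.617 3.108 2.679
vertex -1.288 3.786 2.752
endloop
endfacet
facet normal -0.770 -0.149 -0.620
outer loop
vertex 2.973 2.988 -3.738
vertex 2.659 4.309 -3.666
vertex 3.502 3.152 -4.434
endloop
endfacet
facet normal 0.231 -0.972 -0.054
outer loop
vertex 4.741 3.391 -3.434
vertex 2.973 2.988 -3.738
vertex 3.502 3.152 -4.434
endloop
endfacet
facet normal -0.770 -0.149 -0.620
outer loop
vertex 3.502 3.152 -4.434
vertex 2.659 4.309 -3.666
vertex 3.188 4.473 -4.362
endloop
endfacet
facet normal 0.596 0.184 -0.782
outer loop
vertex 3.188 4.473 -4.362
vertex 4.741 3.391 -3.434
vertex 3.502 3.152 -4.434
endloop
endfacet
facet normal -0.596 -0.184 0.782
outer loop
vertex 2.973 2.988 -3.738
vertex 3.898 4.548 -2.666
vertex 2.659 4.309 -3.666
endloop
endfacet
facet normal 0.231 -0.972 -0.054
outer loop
vertex 4.212 3.227 -2.738
vertex 2.973 2.988 -3.738
vertex 4.741 3.391 -3.434
endloop
endfacet
facet normal -0.596 -0.184 0.782
outer loop
vertex 4.212 3.227 -2.738
vertex 3.898 4.548 -2.666
vertex 2.973 2.988 -3.738
endloop
endfacet
facet normal -0.231 0.972 0.054
outer loop
vertex 2.659 4.309 -3.666
vertex 3.898 4.548 -2.666
vertex 3.188 4.473 -4.362
endloop
endfacet
facet normal 0.596 0.184 -0.782
outer loop
vertex 4.427 4.712 -3.362
vertex 4.741 3.391 -3.434
vertex 3.188 4.473 -4.362
endloop
endfacet
facet normal -0.231 0.972 0.054
outer loop
vertex 3.188 4.473 -4.362
vertex 3.898 4.548 -2.666
vertex 4.427 4.712 -3.362
endloop
endfacet
facet normal 0.770 0.149 0.620
outer loop
vertex 4.427 4.712 -3.362
vertex 4.212 3.227 -2.738
vertex 4.741 3.391 -3.434
endloop
endfacet
facet normal 0.770 0.149 0.620
outer loop
vertex 3.898 4.548 -2.666
vertex 4.212 3.227 -2.738
vertex 4.427 4.712 -3.362
endloop
endfacet

endsolid


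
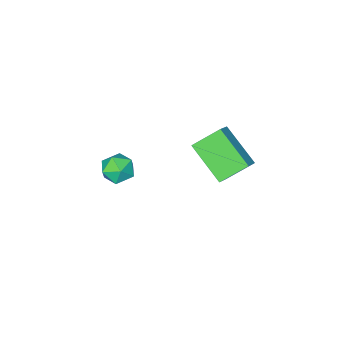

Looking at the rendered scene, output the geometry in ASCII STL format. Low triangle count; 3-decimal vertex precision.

solid 
facet normal -0.719 -0.400 -0.568
outer loop
vertex -2.537 -0.333 -3.95
vertex -3.606 0.265 -3.017
vertex -2.584 1.451 -5.148
endloop
endfacet
facet normal 0.695 -0.388 -0.606
outer loop
vertex -1.894 1.835 -4.603
vertex -2.537 -0.333 -3.95
vertex -2.584 1.451 -5.148
endloop
endfacet
facet normal -0.719 -0.401 -0.568
outer loop
vertex -2.584 1.451 -5.148
vertex -3.606 0.265 -3.017
vertex -3.654 2.049 -4.215
endloop
endfacet
facet normal -0.022 0.830 -0.557
outer loop
vertex -3.654 2.049 -4.215
vertex -1.894 1.835 -4.603
vertex -2.584 1.451 -5.148
endloop
endfacet
facet normal 0.022 -0.830 0.557
outer loop
vertex -2.537 -0.333 -3.95
vertex -2.916 0.649 -2.472
vertex -3.606 0.265 -3.017
endloop
endfacet
facet normal 0.694 -0.388 -0.606
outer loop
vertex -1.846 0.051 -3.405
vertex -2.537 -0.333 -3.95
vertex -1.894 1.835 -4.603
endloop
endfacet
facet normal 0.022 -0.830 0.557
outer loop
vertex -1.846 0.051 -3.405
vertex -2.916 0.649 -2.472
vertex -2.537 -0.333 -3.95
endloop
endfacet
facet normal -0.695 0.388 0.606
outer loop
vertex -3.606 0.265 -3.017
vertex -2.916 0.649 -2.472
vertex -3.654 2.049 -4.215
endloop
endfacet
facet normal -0.022 0.830 -0.557
outer loop
vertex -2.963 2.433 -3.67
vertex -1.894 1.835 -4.603
vertex -3.654 2.049 -4.215
endloop
endfacet
facet normal -0.694 0.389 0.606
outer loop
vertex -3.654 2.049 -4.215
vertex -2.916 0.649 -2.472
vertex -2.963 2.433 -3.67
endloop
endfacet
facet normal 0.719 0.400 0.568
outer loop
vertex -2.963 2.433 -3.67
vertex -1.846 0.051 -3.405
vertex -1.894 1.835 -4.603
endloop
endfacet
facet normal 0.719 0.400 0.568
outer loop
vertex -2.916 0.649 -2.472
vertex -1.846 0.051 -3.405
vertex -2.963 2.433 -3.67
endloop
endfacet
facet normal -0.029 0.378 0.925
outer loop
vertex 2.782 1.253 -1.239
vertex 2.036 0.98 -1.151
vertex 2.657 0.521 -0.944
endloop
endfacet
facet normal 0.635 0.193 0.748
outer loop
vertex 2.782 1.253 -1.239
vertex 2.657 0.521 -0.944
vertex 3.243 0.644 -1.473
endloop
endfacet
facet normal 0.816 0.556 0.160
outer loop
vertex 2.782 1.253 -1.239
vertex 3.243 0.644 -1.473
vertex 2.984 1.178 -2.008
endloop
endfacet
facet normal 0.263 0.965 -0.025
outer loop
vertex 2.782 1.253 -1.239
vertex 2.984 1.178 -2.008
vertex 2.239 1.386 -1.809
endloop
endfacet
facet normal -0.260 0.856 0.448
outer loop
vertex 2.782 1.253 -1.239
vertex 2.239 1.386 -1.809
vertex 2.036 0.98 -1.151
endloop
endfacet
facet normal 0.635 -0.503 0.586
outer loop
vertex 3.243 0.644 -1.473
vertex 2.657 0.521 -0.944
vertex 2.781 -0.006 -1.531
endloop
endfacet
facet normal -0.442 -0.203 0.874
outer loop
vertex 2.657 0.521 -0.944
vertex 2.036 0.98 -1.151
vertex 2.036 0.202 -1.332
endloop
endfacet
facet normal -0.815 0.570 0.100
outer loop
vertex 2.036 0.98 -1.151
vertex 2.239 1.386 -1.809
vertex 1.777 0.736 -1.867
endloop
endfacet
facet normal 0.031 0.747 -0.664
outer loop
vertex 2.239 1.386 -1.809
vertex 2.984 1.178 -2.008
vertex 2.363 0.859 -2.396
endloop
endfacet
facet normal 0.927 0.085 -0.364
outer loop
vertex 2.984 1.178 -2.008
vertex 3.243 0.644 -1.473
vertex 2.984 0.4 -2.189
endloop
endfacet
facet normal -0.263 -0.965 0.025
outer loop
vertex 2.238 0.127 -2.101
vertex 2.781 -0.006 -1.531
vertex 2.036 0.202 -1.332
endloop
endfacet
facet normal -0.816 -0.556 -0.160
outer loop
vertex 2.238 0.127 -2.101
vertex 2.036 0.202 -1.332
vertex 1.777 0.736 -1.867
endloop
endfacet
facet normal -0.635 -0.193 -0.748
outer loop
vertex 2.238 0.127 -2.101
vertex 1.777 0.736 -1.867
vertex 2.363 0.859 -2.396
endloop
endfacet
facet normal 0.029 -0.378 -0.925
outer loop
vertex 2.238 0.127 -2.101
vertex 2.363 0.859 -2.396
vertex 2.984 0.4 -2.189
endloop
endfacet
facet normal 0.260 -0.856 -0.448
outer loop
vertex 2.238 0.127 -2.101
vertex 2.984 0.4 -2.189
vertex 2.781 -0.006 -1.531
endloop
endfacet
facet normal -0.031 -0.747 0.664
outer loop
vertex 2.036 0.202 -1.332
vertex 2.781 -0.006 -1.531
vertex 2.657 0.521 -0.944
endloop
endfacet
facet normal -0.927 -0.085 0.364
outer loop
vertex 1.777 0.736 -1.867
vertex 2.036 0.202 -1.332
vertex 2.036 0.98 -1.151
endloop
endfacet
facet normal -0.635 0.503 -0.586
outer loop
vertex 2.363 0.859 -2.396
vertex 1.777 0.736 -1.867
vertex 2.239 1.386 -1.809
endloop
endfacet
facet normal 0.442 0.203 -0.874
outer loop
vertex 2.984 0.4 -2.189
vertex 2.363 0.859 -2.396
vertex 2.984 1.178 -2.008
endloop
endfacet
facet normal 0.815 -0.570 -0.100
outer loop
vertex 2.781 -0.006 -1.531
vertex 2.984 0.4 -2.189
vertex 3.243 0.644 -1.473
endloop
endfacet

endsolid


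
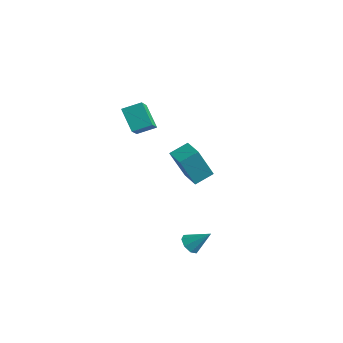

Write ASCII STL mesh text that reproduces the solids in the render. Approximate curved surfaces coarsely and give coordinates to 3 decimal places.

solid 
facet normal -0.967 0.255 -0.023
outer loop
vertex -1.455 3.049 -0.514
vertex -1.187 4.109 -0.019
vertex -1.182 3.905 -2.49
endloop
endfacet
facet normal -0.223 -0.883 -0.413
outer loop
vertex 0.007 3.591 -2.461
vertex -1.455 3.049 -0.514
vertex -1.182 3.905 -2.49
endloop
endfacet
facet normal -0.967 0.255 -0.023
outer loop
vertex -1.182 3.905 -2.49
vertex -1.187 4.109 -0.019
vertex -0.914 4.964 -1.994
endloop
endfacet
facet normal 0.126 0.394 -0.910
outer loop
vertex -0.914 4.964 -1.994
vertex 0.007 3.591 -2.461
vertex -1.182 3.905 -2.49
endloop
endfacet
facet normal -0.126 -0.393 0.911
outer loop
vertex -1.455 3.049 -0.514
vertex 0.002 3.795 0.01
vertex -1.187 4.109 -0.019
endloop
endfacet
facet normal -0.223 -0.883 -0.413
outer loop
vertex -0.266 2.736 -0.486
vertex -1.455 3.049 -0.514
vertex 0.007 3.591 -2.461
endloop
endfacet
facet normal -0.125 -0.395 0.910
outer loop
vertex -0.266 2.736 -0.486
vertex 0.002 3.795 0.01
vertex -1.455 3.049 -0.514
endloop
endfacet
facet normal 0.223 0.883 0.413
outer loop
vertex -1.187 4.109 -0.019
vertex 0.002 3.795 0.01
vertex -0.914 4.964 -1.994
endloop
endfacet
facet normal 0.125 0.394 -0.911
outer loop
vertex 0.275 4.651 -1.966
vertex 0.007 3.591 -2.461
vertex -0.914 4.964 -1.994
endloop
endfacet
facet normal 0.223 0.883 0.413
outer loop
vertex -0.914 4.964 -1.994
vertex 0.002 3.795 0.01
vertex 0.275 4.651 -1.966
endloop
endfacet
facet normal 0.967 -0.255 0.023
outer loop
vertex 0.275 4.651 -1.966
vertex -0.266 2.736 -0.486
vertex 0.007 3.591 -2.461
endloop
endfacet
facet normal 0.967 -0.255 0.023
outer loop
vertex 0.002 3.795 0.01
vertex -0.266 2.736 -0.486
vertex 0.275 4.651 -1.966
endloop
endfacet
facet normal -0.579 -0.479 -0.660
outer loop
vertex 4.039 0.106 -3.975
vertex 3.551 0.103 -3.545
vertex 3.749 0.509 -4.013
endloop
endfacet
facet normal 0.752 0.500 -0.429
outer loop
vertex 4.039 0.106 -3.975
vertex 3.749 0.509 -4.013
vertex 4.369 0.777 -2.615
endloop
endfacet
facet normal -0.579 -0.478 -0.660
outer loop
vertex 3.749 0.509 -4.013
vertex 3.551 0.103 -3.545
vertex 3.344 0.674 -3.777
endloop
endfacet
facet normal 0.220 0.935 -0.277
outer loop
vertex 3.749 0.509 -4.013
vertex 3.344 0.674 -3.777
vertex 4.369 0.777 -2.615
endloop
endfacet
facet normal -0.580 -0.478 -0.660
outer loop
vertex 3.344 0.674 -3.777
vertex 3.551 0.103 -3.545
vertex 3.06 0.505 -3.405
endloop
endfacet
facet normal -0.308 0.933 0.189
outer loop
vertex 3.344 0.674 -3.777
vertex 3.06 0.505 -3.405
vertex 4.369 0.777 -2.615
endloop
endfacet
facet normal -0.580 -0.478 -0.660
outer loop
vertex 3.06 0.505 -3.405
vertex 3.551 0.103 -3.545
vertex 3.064 0.1 -3.115
endloop
endfacet
facet normal -0.522 0.493 0.696
outer loop
vertex 3.06 0.505 -3.405
vertex 3.064 0.1 -3.115
vertex 4.369 0.777 -2.615
endloop
endfacet
facet normal -0.580 -0.477 -0.660
outer loop
vertex 3.064 0.1 -3.115
vertex 3.551 0.103 -3.545
vertex 3.353 -0.303 -3.078
endloop
endfacet
facet normal -0.297 -0.126 0.946
outer loop
vertex 3.064 0.1 -3.115
vertex 3.353 -0.303 -3.078
vertex 4.369 0.777 -2.615
endloop
endfacet
facet normal -0.578 -0.478 -0.661
outer loop
vertex 3.353 -0.303 -3.078
vertex 3.551 0.103 -3.545
vertex 3.759 -0.468 -3.314
endloop
endfacet
facet normal 0.234 -0.561 0.794
outer loop
vertex 3.353 -0.303 -3.078
vertex 3.759 -0.468 -3.314
vertex 4.369 0.777 -2.615
endloop
endfacet
facet normal -0.579 -0.478 -0.660
outer loop
vertex 3.759 -0.468 -3.314
vertex 3.551 0.103 -3.545
vertex 4.043 -0.298 -3.686
endloop
endfacet
facet normal 0.763 -0.558 0.328
outer loop
vertex 3.759 -0.468 -3.314
vertex 4.043 -0.298 -3.686
vertex 4.369 0.777 -2.615
endloop
endfacet
facet normal -0.579 -0.478 -0.660
outer loop
vertex 4.043 -0.298 -3.686
vertex 3.551 0.103 -3.545
vertex 4.039 0.106 -3.975
endloop
endfacet
facet normal 0.977 -0.118 -0.179
outer loop
vertex 4.043 -0.298 -3.686
vertex 4.039 0.106 -3.975
vertex 4.369 0.777 -2.615
endloop
endfacet
facet normal -0.507 0.608 -0.611
outer loop
vertex -4.352 2.523 1.562
vertex -3.76 3.431 1.974
vertex -3.248 2.314 0.437
endloop
endfacet
facet normal -0.511 -0.783 -0.356
outer loop
vertex -2.36 1.249 1.506
vertex -4.352 2.523 1.562
vertex -3.248 2.314 0.437
endloop
endfacet
facet normal -0.506 0.609 -0.611
outer loop
vertex -3.248 2.314 0.437
vertex -3.76 3.431 1.974
vertex -2.655 3.222 0.85
endloop
endfacet
facet normal 0.694 -0.131 -0.708
outer loop
vertex -2.655 3.222 0.85
vertex -2.36 1.249 1.506
vertex -3.248 2.314 0.437
endloop
endfacet
facet normal -0.694 0.132 0.708
outer loop
vertex -4.352 2.523 1.562
vertex -2.872 2.366 3.043
vertex -3.76 3.431 1.974
endloop
endfacet
facet normal -0.511 -0.783 -0.356
outer loop
vertex -3.465 1.458 2.63
vertex -4.352 2.523 1.562
vertex -2.36 1.249 1.506
endloop
endfacet
facet normal -0.694 0.131 0.708
outer loop
vertex -3.465 1.458 2.63
vertex -2.872 2.366 3.043
vertex -4.352 2.523 1.562
endloop
endfacet
facet normal 0.510 0.783 0.356
outer loop
vertex -3.76 3.431 1.974
vertex -2.872 2.366 3.043
vertex -2.655 3.222 0.85
endloop
endfacet
facet normal 0.694 -0.131 -0.708
outer loop
vertex -1.768 2.157 1.918
vertex -2.36 1.249 1.506
vertex -2.655 3.222 0.85
endloop
endfacet
facet normal 0.511 0.782 0.356
outer loop
vertex -2.655 3.222 0.85
vertex -2.872 2.366 3.043
vertex -1.768 2.157 1.918
endloop
endfacet
facet normal 0.507 -0.608 0.611
outer loop
vertex -1.768 2.157 1.918
vertex -3.465 1.458 2.63
vertex -2.36 1.249 1.506
endloop
endfacet
facet normal 0.507 -0.609 0.610
outer loop
vertex -2.872 2.366 3.043
vertex -3.465 1.458 2.63
vertex -1.768 2.157 1.918
endloop
endfacet

endsolid


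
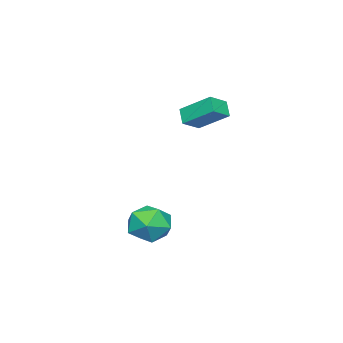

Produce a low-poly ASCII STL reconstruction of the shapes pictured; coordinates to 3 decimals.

solid 
facet normal -0.935 0.217 -0.280
outer loop
vertex 1.138 -1.477 -2.91
vertex 0.763 -2.453 -2.413
vertex 0.807 -1.472 -1.802
endloop
endfacet
facet normal -0.558 0.812 -0.170
outer loop
vertex 1.138 -1.477 -2.91
vertex 0.807 -1.472 -1.802
vertex 1.753 -0.89 -2.126
endloop
endfacet
facet normal 0.010 0.797 -0.604
outer loop
vertex 1.138 -1.477 -2.91
vertex 1.753 -0.89 -2.126
vertex 2.293 -1.512 -2.938
endloop
endfacet
facet normal -0.018 0.191 -0.981
outer loop
vertex 1.138 -1.477 -2.91
vertex 2.293 -1.512 -2.938
vertex 1.682 -2.477 -3.115
endloop
endfacet
facet normal -0.601 -0.167 -0.781
outer loop
vertex 1.138 -1.477 -2.91
vertex 1.682 -2.477 -3.115
vertex 0.763 -2.453 -2.413
endloop
endfacet
facet normal -0.321 0.802 0.503
outer loop
vertex 1.753 -0.89 -2.126
vertex 0.807 -1.472 -1.802
vertex 1.758 -1.503 -1.145
endloop
endfacet
facet normal -0.932 -0.161 0.326
outer loop
vertex 0.807 -1.472 -1.802
vertex 0.763 -2.453 -2.413
vertex 1.147 -2.468 -1.322
endloop
endfacet
facet normal -0.392 -0.781 -0.486
outer loop
vertex 0.763 -2.453 -2.413
vertex 1.682 -2.477 -3.115
vertex 1.687 -3.09 -2.134
endloop
endfacet
facet normal 0.552 -0.201 -0.809
outer loop
vertex 1.682 -2.477 -3.115
vertex 2.293 -1.512 -2.938
vertex 2.633 -2.508 -2.458
endloop
endfacet
facet normal 0.596 0.778 -0.199
outer loop
vertex 2.293 -1.512 -2.938
vertex 1.753 -0.89 -2.126
vertex 2.677 -1.527 -1.847
endloop
endfacet
facet normal 0.018 -0.191 0.981
outer loop
vertex 2.302 -2.503 -1.35
vertex 1.758 -1.503 -1.145
vertex 1.147 -2.468 -1.322
endloop
endfacet
facet normal -0.010 -0.797 0.604
outer loop
vertex 2.302 -2.503 -1.35
vertex 1.147 -2.468 -1.322
vertex 1.687 -3.09 -2.134
endloop
endfacet
facet normal 0.558 -0.812 0.170
outer loop
vertex 2.302 -2.503 -1.35
vertex 1.687 -3.09 -2.134
vertex 2.633 -2.508 -2.458
endloop
endfacet
facet normal 0.935 -0.217 0.280
outer loop
vertex 2.302 -2.503 -1.35
vertex 2.633 -2.508 -2.458
vertex 2.677 -1.527 -1.847
endloop
endfacet
facet normal 0.601 0.167 0.781
outer loop
vertex 2.302 -2.503 -1.35
vertex 2.677 -1.527 -1.847
vertex 1.758 -1.503 -1.145
endloop
endfacet
facet normal -0.552 0.201 0.809
outer loop
vertex 1.147 -2.468 -1.322
vertex 1.758 -1.503 -1.145
vertex 0.807 -1.472 -1.802
endloop
endfacet
facet normal -0.596 -0.778 0.199
outer loop
vertex 1.687 -3.09 -2.134
vertex 1.147 -2.468 -1.322
vertex 0.763 -2.453 -2.413
endloop
endfacet
facet normal 0.321 -0.802 -0.503
outer loop
vertex 2.633 -2.508 -2.458
vertex 1.687 -3.09 -2.134
vertex 1.682 -2.477 -3.115
endloop
endfacet
facet normal 0.932 0.161 -0.326
outer loop
vertex 2.677 -1.527 -1.847
vertex 2.633 -2.508 -2.458
vertex 2.293 -1.512 -2.938
endloop
endfacet
facet normal 0.392 0.781 0.486
outer loop
vertex 1.758 -1.503 -1.145
vertex 2.677 -1.527 -1.847
vertex 1.753 -0.89 -2.126
endloop
endfacet
facet normal -0.857 0.261 -0.445
outer loop
vertex -3.752 -1.304 3.744
vertex -3.268 -0.863 3.07
vertex -3.712 -2.865 2.752
endloop
endfacet
facet normal -0.515 -0.469 0.717
outer loop
vertex -2.752 -3.157 3.25
vertex -3.752 -1.304 3.744
vertex -3.712 -2.865 2.752
endloop
endfacet
facet normal -0.857 0.261 -0.445
outer loop
vertex -3.712 -2.865 2.752
vertex -3.268 -0.863 3.07
vertex -3.228 -2.424 2.078
endloop
endfacet
facet normal 0.022 -0.844 -0.536
outer loop
vertex -3.228 -2.424 2.078
vertex -2.752 -3.157 3.25
vertex -3.712 -2.865 2.752
endloop
endfacet
facet normal -0.022 0.844 0.536
outer loop
vertex -3.752 -1.304 3.744
vertex -2.308 -1.155 3.568
vertex -3.268 -0.863 3.07
endloop
endfacet
facet normal -0.515 -0.469 0.717
outer loop
vertex -2.792 -1.596 4.242
vertex -3.752 -1.304 3.744
vertex -2.752 -3.157 3.25
endloop
endfacet
facet normal -0.022 0.844 0.536
outer loop
vertex -2.792 -1.596 4.242
vertex -2.308 -1.155 3.568
vertex -3.752 -1.304 3.744
endloop
endfacet
facet normal 0.515 0.469 -0.717
outer loop
vertex -3.268 -0.863 3.07
vertex -2.308 -1.155 3.568
vertex -3.228 -2.424 2.078
endloop
endfacet
facet normal 0.022 -0.844 -0.536
outer loop
vertex -2.268 -2.716 2.576
vertex -2.752 -3.157 3.25
vertex -3.228 -2.424 2.078
endloop
endfacet
facet normal 0.515 0.469 -0.717
outer loop
vertex -3.228 -2.424 2.078
vertex -2.308 -1.155 3.568
vertex -2.268 -2.716 2.576
endloop
endfacet
facet normal 0.857 -0.261 0.445
outer loop
vertex -2.268 -2.716 2.576
vertex -2.792 -1.596 4.242
vertex -2.752 -3.157 3.25
endloop
endfacet
facet normal 0.857 -0.261 0.445
outer loop
vertex -2.308 -1.155 3.568
vertex -2.792 -1.596 4.242
vertex -2.268 -2.716 2.576
endloop
endfacet

endsolid


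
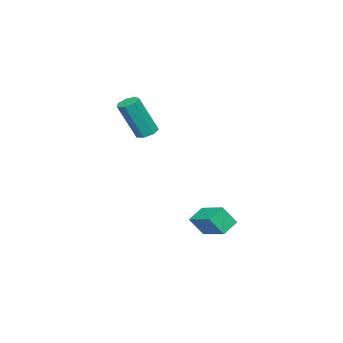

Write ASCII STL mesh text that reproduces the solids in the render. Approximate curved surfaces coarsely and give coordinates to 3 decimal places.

solid 
facet normal -0.342 0.460 -0.819
outer loop
vertex 0.113 2.161 -3.622
vertex 0.688 3.38 -3.178
vertex 0.875 1.958 -4.054
endloop
endfacet
facet normal -0.406 -0.859 -0.312
outer loop
vertex 1.232 1.48 -3.202
vertex 0.113 2.161 -3.622
vertex 0.875 1.958 -4.054
endloop
endfacet
facet normal -0.342 0.460 -0.819
outer loop
vertex 0.875 1.958 -4.054
vertex 0.688 3.38 -3.178
vertex 1.451 3.178 -3.61
endloop
endfacet
facet normal 0.847 -0.225 -0.481
outer loop
vertex 1.451 3.178 -3.61
vertex 1.232 1.48 -3.202
vertex 0.875 1.958 -4.054
endloop
endfacet
facet normal -0.847 0.225 0.481
outer loop
vertex 0.113 2.161 -3.622
vertex 1.045 2.902 -2.326
vertex 0.688 3.38 -3.178
endloop
endfacet
facet normal -0.405 -0.859 -0.314
outer loop
vertex 0.469 1.682 -2.77
vertex 0.113 2.161 -3.622
vertex 1.232 1.48 -3.202
endloop
endfacet
facet normal -0.847 0.225 0.481
outer loop
vertex 0.469 1.682 -2.77
vertex 1.045 2.902 -2.326
vertex 0.113 2.161 -3.622
endloop
endfacet
facet normal 0.405 0.859 0.313
outer loop
vertex 0.688 3.38 -3.178
vertex 1.045 2.902 -2.326
vertex 1.451 3.178 -3.61
endloop
endfacet
facet normal 0.848 -0.225 -0.481
outer loop
vertex 1.807 2.699 -2.758
vertex 1.232 1.48 -3.202
vertex 1.451 3.178 -3.61
endloop
endfacet
facet normal 0.406 0.859 0.313
outer loop
vertex 1.451 3.178 -3.61
vertex 1.045 2.902 -2.326
vertex 1.807 2.699 -2.758
endloop
endfacet
facet normal 0.342 -0.460 0.819
outer loop
vertex 1.807 2.699 -2.758
vertex 0.469 1.682 -2.77
vertex 1.232 1.48 -3.202
endloop
endfacet
facet normal 0.342 -0.460 0.819
outer loop
vertex 1.045 2.902 -2.326
vertex 0.469 1.682 -2.77
vertex 1.807 2.699 -2.758
endloop
endfacet
facet normal -0.291 0.298 -0.909
outer loop
vertex 0.131 -1.553 0.584
vertex -0.229 -1.246 0.8
vertex 0.264 -1.133 0.679
endloop
endfacet
facet normal 0.910 -0.207 -0.360
outer loop
vertex 0.131 -1.553 0.584
vertex 0.264 -1.133 0.679
vertex 0.709 -2.141 2.384
endloop
endfacet
facet normal 0.910 -0.206 -0.360
outer loop
vertex 0.709 -2.141 2.384
vertex 0.264 -1.133 0.679
vertex 0.842 -1.72 2.479
endloop
endfacet
facet normal 0.292 -0.297 0.909
outer loop
vertex 0.709 -2.141 2.384
vertex 0.842 -1.72 2.479
vertex 0.349 -1.834 2.6
endloop
endfacet
facet normal -0.291 0.298 -0.909
outer loop
vertex 0.264 -1.133 0.679
vertex -0.229 -1.246 0.8
vertex 0.026 -0.798 0.865
endloop
endfacet
facet normal 0.798 0.600 -0.060
outer loop
vertex 0.264 -1.133 0.679
vertex 0.026 -0.798 0.865
vertex 0.842 -1.72 2.479
endloop
endfacet
facet normal 0.798 0.600 -0.060
outer loop
vertex 0.842 -1.72 2.479
vertex 0.026 -0.798 0.865
vertex 0.604 -1.385 2.665
endloop
endfacet
facet normal 0.292 -0.297 0.909
outer loop
vertex 0.842 -1.72 2.479
vertex 0.604 -1.385 2.665
vertex 0.349 -1.834 2.6
endloop
endfacet
facet normal -0.291 0.298 -0.909
outer loop
vertex 0.026 -0.798 0.865
vertex -0.229 -1.246 0.8
vertex -0.404 -0.8 1.002
endloop
endfacet
facet normal 0.086 0.955 0.284
outer loop
vertex 0.026 -0.798 0.865
vertex -0.404 -0.8 1.002
vertex 0.604 -1.385 2.665
endloop
endfacet
facet normal 0.084 0.955 0.285
outer loop
vertex 0.604 -1.385 2.665
vertex -0.404 -0.8 1.002
vertex 0.174 -1.388 2.802
endloop
endfacet
facet normal 0.292 -0.297 0.909
outer loop
vertex 0.604 -1.385 2.665
vertex 0.174 -1.388 2.802
vertex 0.349 -1.834 2.6
endloop
endfacet
facet normal -0.292 0.297 -0.909
outer loop
vertex -0.404 -0.8 1.002
vertex -0.229 -1.246 0.8
vertex -0.702 -1.139 0.987
endloop
endfacet
facet normal -0.692 0.590 0.415
outer loop
vertex -0.404 -0.8 1.002
vertex -0.702 -1.139 0.987
vertex 0.174 -1.388 2.802
endloop
endfacet
facet normal -0.692 0.591 0.415
outer loop
vertex 0.174 -1.388 2.802
vertex -0.702 -1.139 0.987
vertex -0.124 -1.726 2.787
endloop
endfacet
facet normal 0.292 -0.297 0.909
outer loop
vertex 0.174 -1.388 2.802
vertex -0.124 -1.726 2.787
vertex 0.349 -1.834 2.6
endloop
endfacet
facet normal -0.292 0.298 -0.909
outer loop
vertex -0.702 -1.139 0.987
vertex -0.229 -1.246 0.8
vertex -0.644 -1.558 0.831
endloop
endfacet
facet normal -0.948 -0.218 0.233
outer loop
vertex -0.702 -1.139 0.987
vertex -0.644 -1.558 0.831
vertex -0.124 -1.726 2.787
endloop
endfacet
facet normal -0.948 -0.217 0.233
outer loop
vertex -0.124 -1.726 2.787
vertex -0.644 -1.558 0.831
vertex -0.066 -2.146 2.632
endloop
endfacet
facet normal 0.292 -0.295 0.910
outer loop
vertex -0.124 -1.726 2.787
vertex -0.066 -2.146 2.632
vertex 0.349 -1.834 2.6
endloop
endfacet
facet normal -0.291 0.297 -0.910
outer loop
vertex -0.644 -1.558 0.831
vertex -0.229 -1.246 0.8
vertex -0.273 -1.743 0.652
endloop
endfacet
facet normal -0.490 -0.863 -0.124
outer loop
vertex -0.644 -1.558 0.831
vertex -0.273 -1.743 0.652
vertex -0.066 -2.146 2.632
endloop
endfacet
facet normal -0.489 -0.863 -0.125
outer loop
vertex -0.066 -2.146 2.632
vertex -0.273 -1.743 0.652
vertex 0.305 -2.33 2.452
endloop
endfacet
facet normal 0.293 -0.297 0.909
outer loop
vertex -0.066 -2.146 2.632
vertex 0.305 -2.33 2.452
vertex 0.349 -1.834 2.6
endloop
endfacet
facet normal -0.293 0.297 -0.909
outer loop
vertex -0.273 -1.743 0.652
vertex -0.229 -1.246 0.8
vertex 0.131 -1.553 0.584
endloop
endfacet
facet normal 0.338 -0.857 -0.388
outer loop
vertex -0.273 -1.743 0.652
vertex 0.131 -1.553 0.584
vertex 0.305 -2.33 2.452
endloop
endfacet
facet normal 0.336 -0.858 -0.388
outer loop
vertex 0.305 -2.33 2.452
vertex 0.131 -1.553 0.584
vertex 0.709 -2.141 2.384
endloop
endfacet
facet normal 0.292 -0.297 0.909
outer loop
vertex 0.305 -2.33 2.452
vertex 0.709 -2.141 2.384
vertex 0.349 -1.834 2.6
endloop
endfacet

endsolid


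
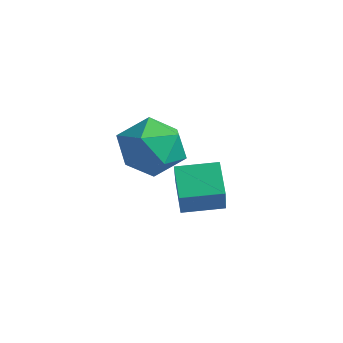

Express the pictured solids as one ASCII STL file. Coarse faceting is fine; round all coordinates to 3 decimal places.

solid 
facet normal -0.573 0.588 0.571
outer loop
vertex 0.849 -0.341 2.539
vertex 1.532 -0.504 3.392
vertex 1.705 0.338 2.699
endloop
endfacet
facet normal -0.604 0.789 -0.114
outer loop
vertex 0.849 -0.341 2.539
vertex 1.705 0.338 2.699
vertex 1.453 -0.002 1.679
endloop
endfacet
facet normal -0.837 0.233 -0.496
outer loop
vertex 0.849 -0.341 2.539
vertex 1.453 -0.002 1.679
vertex 1.123 -1.054 1.742
endloop
endfacet
facet normal -0.949 -0.312 -0.047
outer loop
vertex 0.849 -0.341 2.539
vertex 1.123 -1.054 1.742
vertex 1.172 -1.364 2.8
endloop
endfacet
facet normal -0.786 -0.092 0.612
outer loop
vertex 0.849 -0.341 2.539
vertex 1.172 -1.364 2.8
vertex 1.532 -0.504 3.392
endloop
endfacet
facet normal 0.059 0.943 -0.329
outer loop
vertex 1.453 -0.002 1.679
vertex 1.705 0.338 2.699
vertex 2.508 0.044 2.0
endloop
endfacet
facet normal 0.110 0.618 0.778
outer loop
vertex 1.705 0.338 2.699
vertex 1.532 -0.504 3.392
vertex 2.557 -0.266 3.058
endloop
endfacet
facet normal -0.236 -0.482 0.844
outer loop
vertex 1.532 -0.504 3.392
vertex 1.172 -1.364 2.8
vertex 2.227 -1.318 3.121
endloop
endfacet
facet normal -0.500 -0.837 -0.222
outer loop
vertex 1.172 -1.364 2.8
vertex 1.123 -1.054 1.742
vertex 1.975 -1.658 2.101
endloop
endfacet
facet normal -0.319 0.043 -0.947
outer loop
vertex 1.123 -1.054 1.742
vertex 1.453 -0.002 1.679
vertex 2.148 -0.816 1.408
endloop
endfacet
facet normal 0.949 0.312 0.047
outer loop
vertex 2.831 -0.979 2.261
vertex 2.508 0.044 2.0
vertex 2.557 -0.266 3.058
endloop
endfacet
facet normal 0.837 -0.233 0.496
outer loop
vertex 2.831 -0.979 2.261
vertex 2.557 -0.266 3.058
vertex 2.227 -1.318 3.121
endloop
endfacet
facet normal 0.604 -0.789 0.114
outer loop
vertex 2.831 -0.979 2.261
vertex 2.227 -1.318 3.121
vertex 1.975 -1.658 2.101
endloop
endfacet
facet normal 0.573 -0.588 -0.571
outer loop
vertex 2.831 -0.979 2.261
vertex 1.975 -1.658 2.101
vertex 2.148 -0.816 1.408
endloop
endfacet
facet normal 0.786 0.092 -0.612
outer loop
vertex 2.831 -0.979 2.261
vertex 2.148 -0.816 1.408
vertex 2.508 0.044 2.0
endloop
endfacet
facet normal 0.500 0.837 0.222
outer loop
vertex 2.557 -0.266 3.058
vertex 2.508 0.044 2.0
vertex 1.705 0.338 2.699
endloop
endfacet
facet normal 0.319 -0.043 0.947
outer loop
vertex 2.227 -1.318 3.121
vertex 2.557 -0.266 3.058
vertex 1.532 -0.504 3.392
endloop
endfacet
facet normal -0.059 -0.943 0.329
outer loop
vertex 1.975 -1.658 2.101
vertex 2.227 -1.318 3.121
vertex 1.172 -1.364 2.8
endloop
endfacet
facet normal -0.110 -0.618 -0.778
outer loop
vertex 2.148 -0.816 1.408
vertex 1.975 -1.658 2.101
vertex 1.123 -1.054 1.742
endloop
endfacet
facet normal 0.236 0.482 -0.844
outer loop
vertex 2.508 0.044 2.0
vertex 2.148 -0.816 1.408
vertex 1.453 -0.002 1.679
endloop
endfacet
facet normal -0.469 0.406 -0.784
outer loop
vertex 0.059 1.568 -0.603
vertex 0.792 2.67 -0.471
vertex 0.908 1.094 -1.357
endloop
endfacet
facet normal -0.551 -0.829 -0.099
outer loop
vertex 1.608 0.49 -0.189
vertex 0.059 1.568 -0.603
vertex 0.908 1.094 -1.357
endloop
endfacet
facet normal -0.470 0.406 -0.784
outer loop
vertex 0.908 1.094 -1.357
vertex 0.792 2.67 -0.471
vertex 1.64 2.197 -1.225
endloop
endfacet
facet normal 0.690 -0.385 -0.613
outer loop
vertex 1.64 2.197 -1.225
vertex 1.608 0.49 -0.189
vertex 0.908 1.094 -1.357
endloop
endfacet
facet normal -0.690 0.385 0.613
outer loop
vertex 0.059 1.568 -0.603
vertex 1.492 2.066 0.697
vertex 0.792 2.67 -0.471
endloop
endfacet
facet normal -0.550 -0.829 -0.099
outer loop
vertex 0.76 0.963 0.565
vertex 0.059 1.568 -0.603
vertex 1.608 0.49 -0.189
endloop
endfacet
facet normal -0.690 0.385 0.613
outer loop
vertex 0.76 0.963 0.565
vertex 1.492 2.066 0.697
vertex 0.059 1.568 -0.603
endloop
endfacet
facet normal 0.550 0.829 0.099
outer loop
vertex 0.792 2.67 -0.471
vertex 1.492 2.066 0.697
vertex 1.64 2.197 -1.225
endloop
endfacet
facet normal 0.690 -0.385 -0.613
outer loop
vertex 2.341 1.592 -0.057
vertex 1.608 0.49 -0.189
vertex 1.64 2.197 -1.225
endloop
endfacet
facet normal 0.551 0.829 0.099
outer loop
vertex 1.64 2.197 -1.225
vertex 1.492 2.066 0.697
vertex 2.341 1.592 -0.057
endloop
endfacet
facet normal 0.470 -0.406 0.784
outer loop
vertex 2.341 1.592 -0.057
vertex 0.76 0.963 0.565
vertex 1.608 0.49 -0.189
endloop
endfacet
facet normal 0.470 -0.406 0.784
outer loop
vertex 1.492 2.066 0.697
vertex 0.76 0.963 0.565
vertex 2.341 1.592 -0.057
endloop
endfacet

endsolid


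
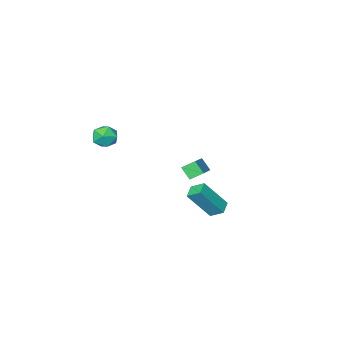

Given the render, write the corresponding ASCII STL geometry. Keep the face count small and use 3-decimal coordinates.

solid 
facet normal -0.675 0.426 0.603
outer loop
vertex 1.807 -3.194 0.422
vertex 1.373 -3.89 0.428
vertex 1.956 -3.765 0.992
endloop
endfacet
facet normal -0.026 0.703 0.711
outer loop
vertex 1.807 -3.194 0.422
vertex 1.956 -3.765 0.992
vertex 2.579 -3.375 0.629
endloop
endfacet
facet normal 0.204 0.975 0.093
outer loop
vertex 1.807 -3.194 0.422
vertex 2.579 -3.375 0.629
vertex 2.382 -3.259 -0.159
endloop
endfacet
facet normal -0.304 0.866 -0.397
outer loop
vertex 1.807 -3.194 0.422
vertex 2.382 -3.259 -0.159
vertex 1.637 -3.577 -0.283
endloop
endfacet
facet normal -0.846 0.527 -0.082
outer loop
vertex 1.807 -3.194 0.422
vertex 1.637 -3.577 -0.283
vertex 1.373 -3.89 0.428
endloop
endfacet
facet normal 0.414 0.171 0.894
outer loop
vertex 2.579 -3.375 0.629
vertex 1.956 -3.765 0.992
vertex 2.623 -4.183 0.763
endloop
endfacet
facet normal -0.637 -0.278 0.720
outer loop
vertex 1.956 -3.765 0.992
vertex 1.373 -3.89 0.428
vertex 1.878 -4.501 0.639
endloop
endfacet
facet normal -0.914 -0.114 -0.390
outer loop
vertex 1.373 -3.89 0.428
vertex 1.637 -3.577 -0.283
vertex 1.681 -4.385 -0.149
endloop
endfacet
facet normal -0.036 0.435 -0.900
outer loop
vertex 1.637 -3.577 -0.283
vertex 2.382 -3.259 -0.159
vertex 2.304 -3.995 -0.512
endloop
endfacet
facet normal 0.784 0.611 -0.106
outer loop
vertex 2.382 -3.259 -0.159
vertex 2.579 -3.375 0.629
vertex 2.887 -3.87 0.052
endloop
endfacet
facet normal 0.304 -0.866 0.397
outer loop
vertex 2.453 -4.566 0.058
vertex 2.623 -4.183 0.763
vertex 1.878 -4.501 0.639
endloop
endfacet
facet normal -0.204 -0.975 -0.093
outer loop
vertex 2.453 -4.566 0.058
vertex 1.878 -4.501 0.639
vertex 1.681 -4.385 -0.149
endloop
endfacet
facet normal 0.026 -0.703 -0.711
outer loop
vertex 2.453 -4.566 0.058
vertex 1.681 -4.385 -0.149
vertex 2.304 -3.995 -0.512
endloop
endfacet
facet normal 0.675 -0.426 -0.603
outer loop
vertex 2.453 -4.566 0.058
vertex 2.304 -3.995 -0.512
vertex 2.887 -3.87 0.052
endloop
endfacet
facet normal 0.846 -0.527 0.082
outer loop
vertex 2.453 -4.566 0.058
vertex 2.887 -3.87 0.052
vertex 2.623 -4.183 0.763
endloop
endfacet
facet normal 0.036 -0.435 0.900
outer loop
vertex 1.878 -4.501 0.639
vertex 2.623 -4.183 0.763
vertex 1.956 -3.765 0.992
endloop
endfacet
facet normal -0.784 -0.611 0.106
outer loop
vertex 1.681 -4.385 -0.149
vertex 1.878 -4.501 0.639
vertex 1.373 -3.89 0.428
endloop
endfacet
facet normal -0.414 -0.171 -0.894
outer loop
vertex 2.304 -3.995 -0.512
vertex 1.681 -4.385 -0.149
vertex 1.637 -3.577 -0.283
endloop
endfacet
facet normal 0.637 0.278 -0.720
outer loop
vertex 2.887 -3.87 0.052
vertex 2.304 -3.995 -0.512
vertex 2.382 -3.259 -0.159
endloop
endfacet
facet normal 0.914 0.114 0.390
outer loop
vertex 2.623 -4.183 0.763
vertex 2.887 -3.87 0.052
vertex 2.579 -3.375 0.629
endloop
endfacet
facet normal -0.655 -0.629 -0.419
outer loop
vertex -1.887 -1.893 -2.321
vertex -2.517 -1.528 -1.883
vertex -2.017 -1.309 -2.994
endloop
endfacet
facet normal 0.742 -0.429 -0.516
outer loop
vertex -0.583 0.068 -2.077
vertex -1.887 -1.893 -2.321
vertex -2.017 -1.309 -2.994
endloop
endfacet
facet normal -0.654 -0.630 -0.419
outer loop
vertex -2.017 -1.309 -2.994
vertex -2.517 -1.528 -1.883
vertex -2.648 -0.945 -2.556
endloop
endfacet
facet normal -0.145 0.648 -0.747
outer loop
vertex -2.648 -0.945 -2.556
vertex -0.583 0.068 -2.077
vertex -2.017 -1.309 -2.994
endloop
endfacet
facet normal 0.144 -0.648 0.748
outer loop
vertex -1.887 -1.893 -2.321
vertex -1.083 -0.151 -0.966
vertex -2.517 -1.528 -1.883
endloop
endfacet
facet normal 0.742 -0.429 -0.516
outer loop
vertex -0.452 -0.515 -1.404
vertex -1.887 -1.893 -2.321
vertex -0.583 0.068 -2.077
endloop
endfacet
facet normal 0.145 -0.648 0.747
outer loop
vertex -0.452 -0.515 -1.404
vertex -1.083 -0.151 -0.966
vertex -1.887 -1.893 -2.321
endloop
endfacet
facet normal -0.742 0.429 0.516
outer loop
vertex -2.517 -1.528 -1.883
vertex -1.083 -0.151 -0.966
vertex -2.648 -0.945 -2.556
endloop
endfacet
facet normal -0.144 0.648 -0.748
outer loop
vertex -1.213 0.433 -1.639
vertex -0.583 0.068 -2.077
vertex -2.648 -0.945 -2.556
endloop
endfacet
facet normal -0.742 0.429 0.516
outer loop
vertex -2.648 -0.945 -2.556
vertex -1.083 -0.151 -0.966
vertex -1.213 0.433 -1.639
endloop
endfacet
facet normal 0.655 0.629 0.418
outer loop
vertex -1.213 0.433 -1.639
vertex -0.452 -0.515 -1.404
vertex -0.583 0.068 -2.077
endloop
endfacet
facet normal 0.654 0.629 0.420
outer loop
vertex -1.083 -0.151 -0.966
vertex -0.452 -0.515 -1.404
vertex -1.213 0.433 -1.639
endloop
endfacet
facet normal -0.741 -0.598 0.307
outer loop
vertex 1.082 2.516 -0.824
vertex 0.736 3.181 -0.363
vertex -0.003 3.049 -2.405
endloop
endfacet
facet normal 0.392 -0.756 -0.524
outer loop
vertex 0.604 3.539 -2.657
vertex 1.082 2.516 -0.824
vertex -0.003 3.049 -2.405
endloop
endfacet
facet normal -0.741 -0.598 0.307
outer loop
vertex -0.003 3.049 -2.405
vertex 0.736 3.181 -0.363
vertex -0.349 3.714 -1.944
endloop
endfacet
facet normal -0.545 0.267 -0.795
outer loop
vertex -0.349 3.714 -1.944
vertex 0.604 3.539 -2.657
vertex -0.003 3.049 -2.405
endloop
endfacet
facet normal 0.545 -0.267 0.795
outer loop
vertex 1.082 2.516 -0.824
vertex 1.343 3.671 -0.615
vertex 0.736 3.181 -0.363
endloop
endfacet
facet normal 0.392 -0.756 -0.524
outer loop
vertex 1.689 3.006 -1.076
vertex 1.082 2.516 -0.824
vertex 0.604 3.539 -2.657
endloop
endfacet
facet normal 0.545 -0.267 0.795
outer loop
vertex 1.689 3.006 -1.076
vertex 1.343 3.671 -0.615
vertex 1.082 2.516 -0.824
endloop
endfacet
facet normal -0.392 0.756 0.524
outer loop
vertex 0.736 3.181 -0.363
vertex 1.343 3.671 -0.615
vertex -0.349 3.714 -1.944
endloop
endfacet
facet normal -0.545 0.267 -0.795
outer loop
vertex 0.258 4.204 -2.196
vertex 0.604 3.539 -2.657
vertex -0.349 3.714 -1.944
endloop
endfacet
facet normal -0.392 0.756 0.524
outer loop
vertex -0.349 3.714 -1.944
vertex 1.343 3.671 -0.615
vertex 0.258 4.204 -2.196
endloop
endfacet
facet normal 0.741 0.598 -0.307
outer loop
vertex 0.258 4.204 -2.196
vertex 1.689 3.006 -1.076
vertex 0.604 3.539 -2.657
endloop
endfacet
facet normal 0.741 0.598 -0.307
outer loop
vertex 1.343 3.671 -0.615
vertex 1.689 3.006 -1.076
vertex 0.258 4.204 -2.196
endloop
endfacet

endsolid
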